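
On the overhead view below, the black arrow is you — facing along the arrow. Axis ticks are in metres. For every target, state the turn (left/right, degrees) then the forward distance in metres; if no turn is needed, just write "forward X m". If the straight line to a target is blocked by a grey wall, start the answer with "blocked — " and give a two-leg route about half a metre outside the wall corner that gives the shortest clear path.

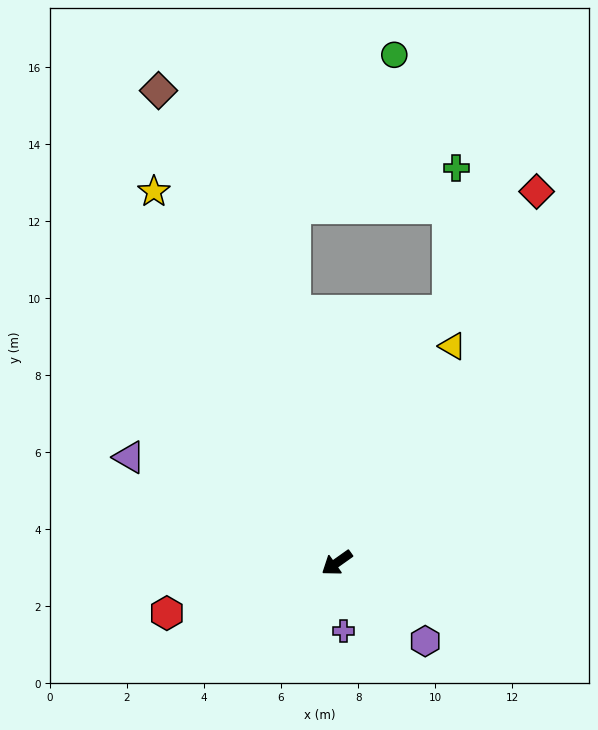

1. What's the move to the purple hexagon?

turn left 103°, forward 3.1 m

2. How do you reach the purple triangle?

turn right 62°, forward 6.0 m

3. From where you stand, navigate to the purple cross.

turn left 60°, forward 1.8 m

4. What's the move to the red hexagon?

turn right 19°, forward 4.6 m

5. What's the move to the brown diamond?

turn right 105°, forward 13.1 m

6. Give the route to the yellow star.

turn right 99°, forward 10.7 m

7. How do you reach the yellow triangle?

turn right 153°, forward 6.4 m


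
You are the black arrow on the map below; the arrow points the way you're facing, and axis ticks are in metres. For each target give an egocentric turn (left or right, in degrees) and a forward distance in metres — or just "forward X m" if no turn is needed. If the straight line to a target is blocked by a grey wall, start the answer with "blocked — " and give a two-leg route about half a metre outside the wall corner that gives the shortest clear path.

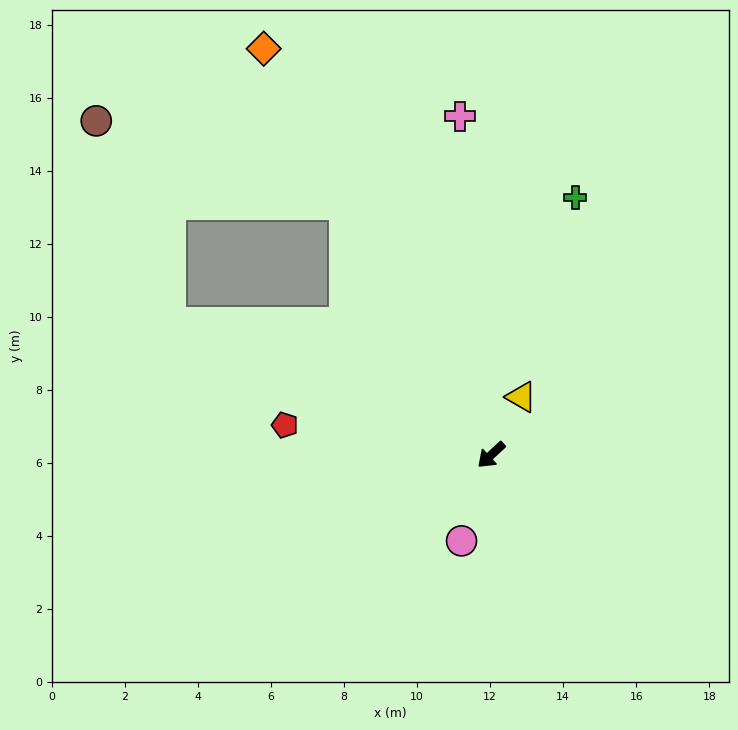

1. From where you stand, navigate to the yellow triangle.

turn right 160°, forward 1.8 m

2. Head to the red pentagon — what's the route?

turn right 51°, forward 5.7 m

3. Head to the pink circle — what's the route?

turn left 28°, forward 2.5 m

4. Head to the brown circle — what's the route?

blocked — turn right 102°, forward 8.0 m, then turn left 41°, forward 7.2 m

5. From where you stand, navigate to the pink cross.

turn right 127°, forward 9.3 m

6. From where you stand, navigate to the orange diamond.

turn right 104°, forward 12.7 m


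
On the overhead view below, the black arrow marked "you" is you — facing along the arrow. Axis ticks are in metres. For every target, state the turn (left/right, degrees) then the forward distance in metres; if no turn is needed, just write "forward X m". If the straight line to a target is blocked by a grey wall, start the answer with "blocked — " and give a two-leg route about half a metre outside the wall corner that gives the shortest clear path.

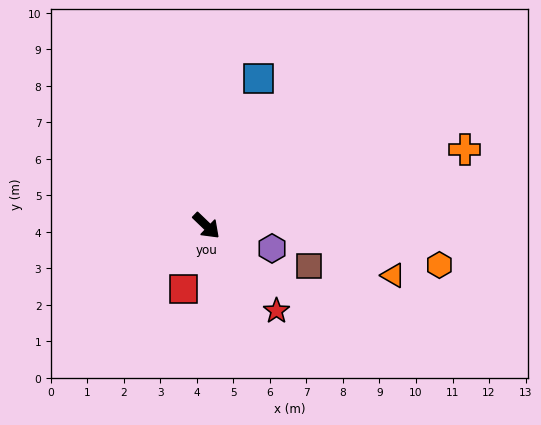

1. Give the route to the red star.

turn right 7°, forward 3.0 m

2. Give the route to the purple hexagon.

turn left 25°, forward 1.9 m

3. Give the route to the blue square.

turn left 115°, forward 4.3 m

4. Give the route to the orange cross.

turn left 60°, forward 7.4 m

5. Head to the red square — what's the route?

turn right 66°, forward 1.8 m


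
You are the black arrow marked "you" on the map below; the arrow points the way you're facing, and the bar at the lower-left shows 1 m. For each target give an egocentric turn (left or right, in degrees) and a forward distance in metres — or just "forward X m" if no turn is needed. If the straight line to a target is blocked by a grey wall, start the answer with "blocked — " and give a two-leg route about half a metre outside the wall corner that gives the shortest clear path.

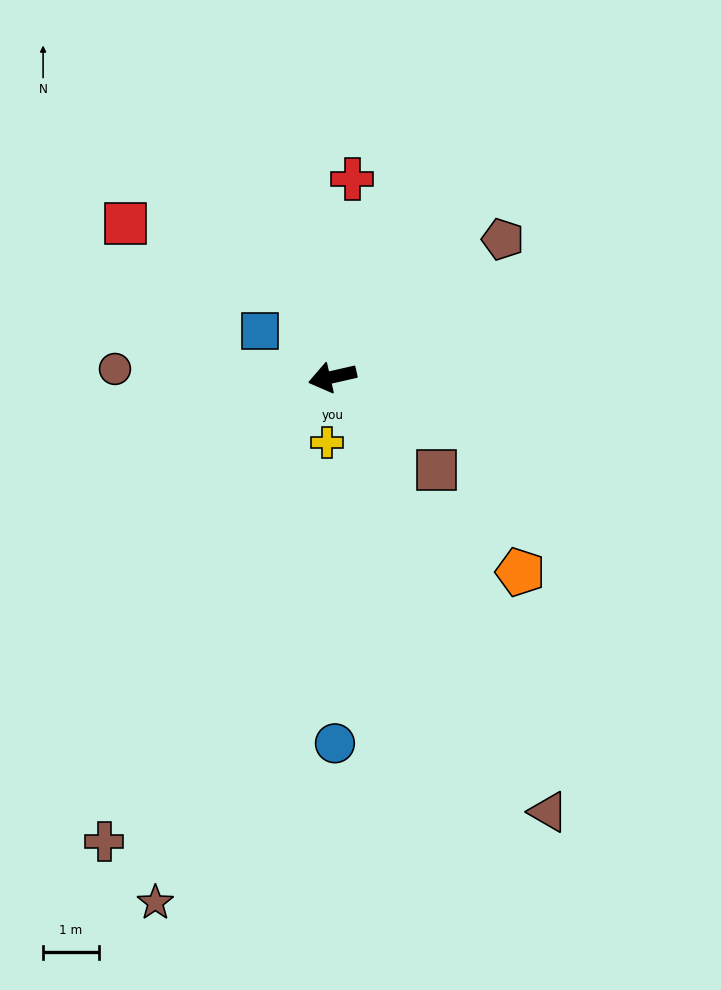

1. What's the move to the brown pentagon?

turn right 154°, forward 3.9 m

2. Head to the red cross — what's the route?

turn right 109°, forward 3.6 m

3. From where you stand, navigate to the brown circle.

turn right 15°, forward 3.9 m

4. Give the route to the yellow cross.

turn left 72°, forward 1.2 m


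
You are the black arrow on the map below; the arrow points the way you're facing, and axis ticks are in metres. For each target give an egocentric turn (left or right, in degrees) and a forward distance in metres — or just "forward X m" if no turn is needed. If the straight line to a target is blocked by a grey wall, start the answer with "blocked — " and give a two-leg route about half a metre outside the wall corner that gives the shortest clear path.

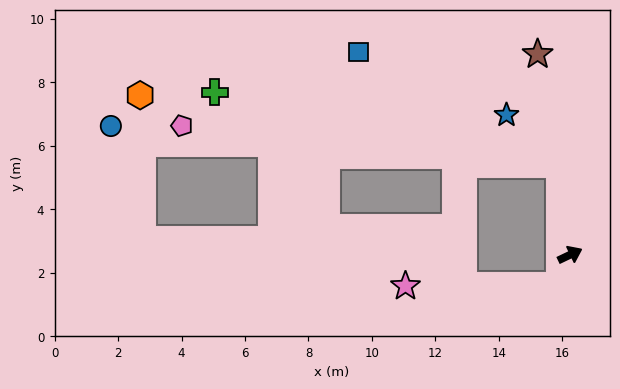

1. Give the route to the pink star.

blocked — turn right 136°, forward 1.0 m, then turn right 69°, forward 4.8 m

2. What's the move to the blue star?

blocked — turn left 71°, forward 2.9 m, then turn left 40°, forward 2.3 m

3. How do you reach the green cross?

blocked — turn left 71°, forward 2.9 m, then turn left 72°, forward 11.1 m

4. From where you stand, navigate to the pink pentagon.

blocked — turn left 71°, forward 2.9 m, then turn left 78°, forward 11.9 m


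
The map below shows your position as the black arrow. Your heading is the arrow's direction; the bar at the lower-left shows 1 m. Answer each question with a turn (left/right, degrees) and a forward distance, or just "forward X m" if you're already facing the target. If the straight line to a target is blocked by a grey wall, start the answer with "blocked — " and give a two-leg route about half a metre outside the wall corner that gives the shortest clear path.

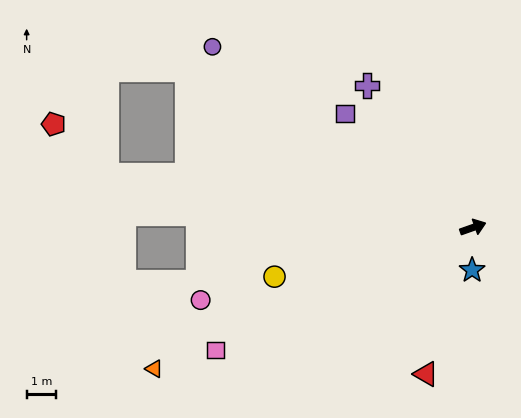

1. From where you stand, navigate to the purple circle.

turn left 126°, forward 10.7 m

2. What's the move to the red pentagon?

blocked — turn left 152°, forward 12.5 m, then turn right 35°, forward 2.5 m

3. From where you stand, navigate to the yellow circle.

turn left 174°, forward 6.9 m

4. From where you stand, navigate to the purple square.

turn left 119°, forward 5.8 m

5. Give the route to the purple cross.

turn left 107°, forward 6.0 m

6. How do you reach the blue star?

turn right 111°, forward 1.4 m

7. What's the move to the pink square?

turn right 174°, forward 9.7 m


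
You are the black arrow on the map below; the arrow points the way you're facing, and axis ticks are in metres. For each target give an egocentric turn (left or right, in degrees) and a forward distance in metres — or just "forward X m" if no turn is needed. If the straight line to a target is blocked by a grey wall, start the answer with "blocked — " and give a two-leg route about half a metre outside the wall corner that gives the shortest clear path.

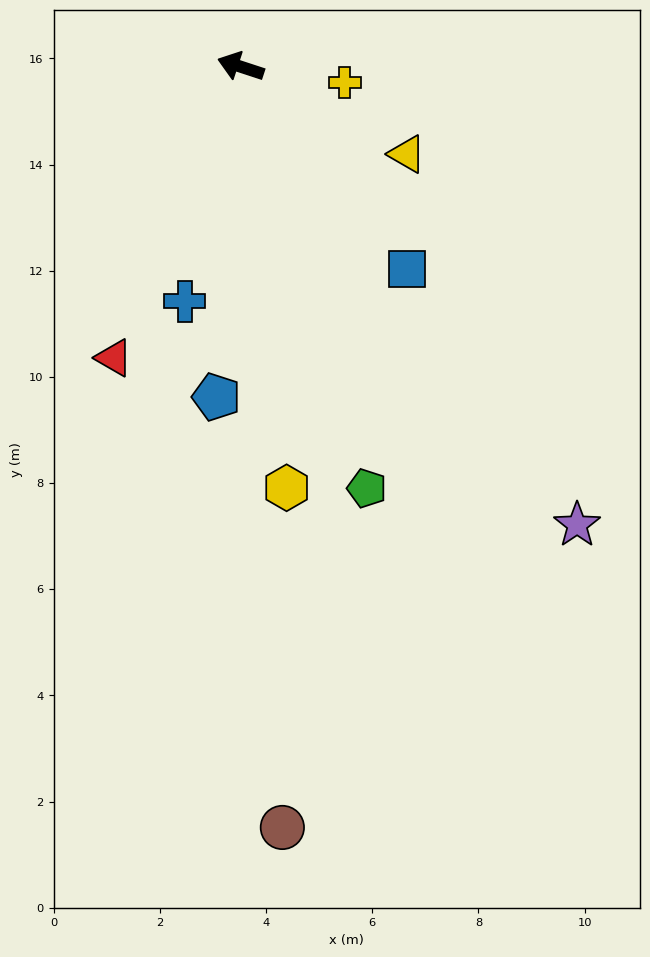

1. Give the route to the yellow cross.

turn right 170°, forward 2.0 m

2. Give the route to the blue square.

turn left 148°, forward 4.9 m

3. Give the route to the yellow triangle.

turn left 170°, forward 3.5 m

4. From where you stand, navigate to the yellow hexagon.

turn left 114°, forward 8.0 m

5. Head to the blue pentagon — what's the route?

turn left 104°, forward 6.2 m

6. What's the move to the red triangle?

turn left 85°, forward 6.0 m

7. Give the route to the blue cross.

turn left 95°, forward 4.5 m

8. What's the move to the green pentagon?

turn left 125°, forward 8.3 m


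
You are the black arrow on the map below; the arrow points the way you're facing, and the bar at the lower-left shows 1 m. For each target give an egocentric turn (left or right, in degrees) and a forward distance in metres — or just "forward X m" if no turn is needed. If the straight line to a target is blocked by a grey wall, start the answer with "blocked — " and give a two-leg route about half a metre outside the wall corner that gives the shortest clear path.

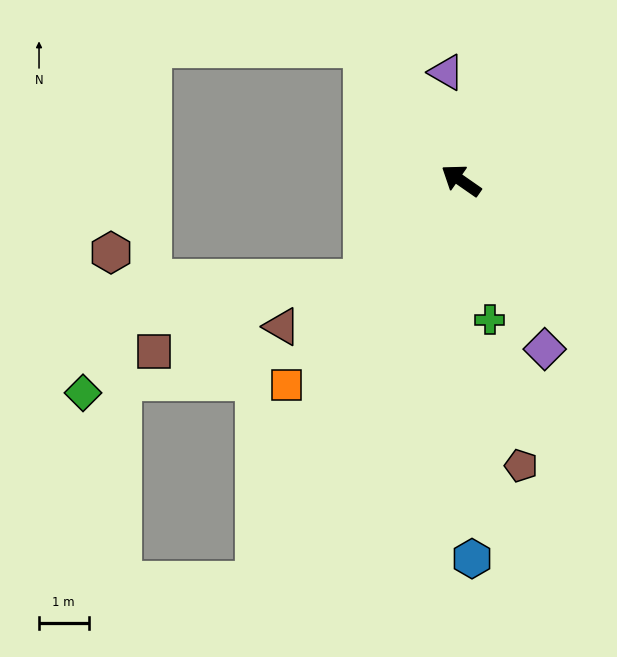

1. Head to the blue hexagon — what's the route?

turn left 127°, forward 7.6 m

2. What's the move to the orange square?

turn left 84°, forward 5.4 m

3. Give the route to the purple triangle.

turn right 47°, forward 2.2 m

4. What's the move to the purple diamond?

turn left 151°, forward 3.8 m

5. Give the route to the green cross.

turn left 136°, forward 2.9 m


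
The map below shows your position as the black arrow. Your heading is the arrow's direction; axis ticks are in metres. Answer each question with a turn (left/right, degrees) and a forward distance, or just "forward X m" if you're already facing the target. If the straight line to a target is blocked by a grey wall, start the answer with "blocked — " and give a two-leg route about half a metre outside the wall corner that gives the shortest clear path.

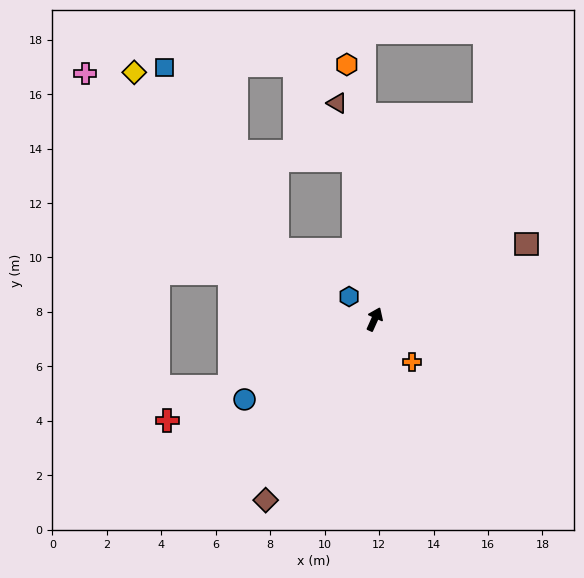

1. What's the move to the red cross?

turn left 140°, forward 8.5 m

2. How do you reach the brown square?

turn right 39°, forward 6.2 m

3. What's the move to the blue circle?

turn left 146°, forward 5.6 m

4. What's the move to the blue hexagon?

turn left 73°, forward 1.3 m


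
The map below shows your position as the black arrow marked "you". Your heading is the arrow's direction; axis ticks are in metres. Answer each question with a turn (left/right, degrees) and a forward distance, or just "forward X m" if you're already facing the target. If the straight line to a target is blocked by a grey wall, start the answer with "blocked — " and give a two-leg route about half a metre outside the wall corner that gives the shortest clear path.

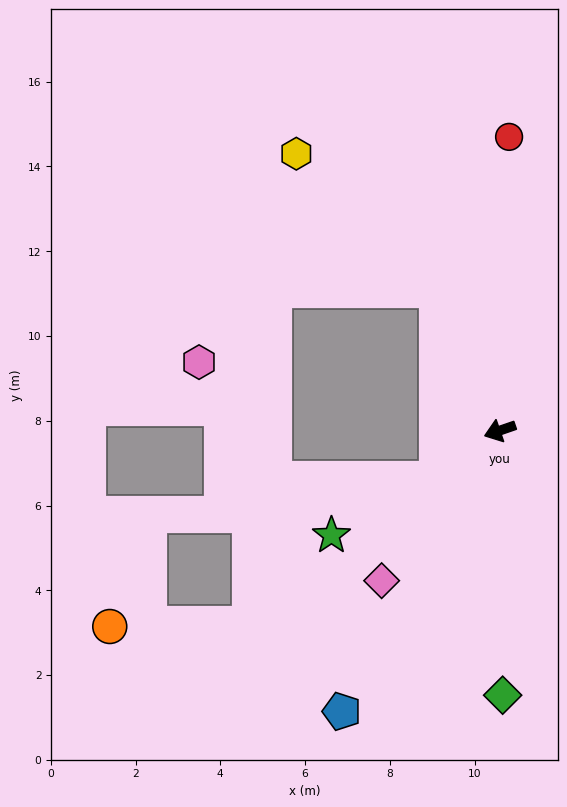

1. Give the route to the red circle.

turn right 111°, forward 6.9 m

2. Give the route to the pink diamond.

turn left 33°, forward 4.5 m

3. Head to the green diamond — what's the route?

turn left 72°, forward 6.2 m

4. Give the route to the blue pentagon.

turn left 42°, forward 7.6 m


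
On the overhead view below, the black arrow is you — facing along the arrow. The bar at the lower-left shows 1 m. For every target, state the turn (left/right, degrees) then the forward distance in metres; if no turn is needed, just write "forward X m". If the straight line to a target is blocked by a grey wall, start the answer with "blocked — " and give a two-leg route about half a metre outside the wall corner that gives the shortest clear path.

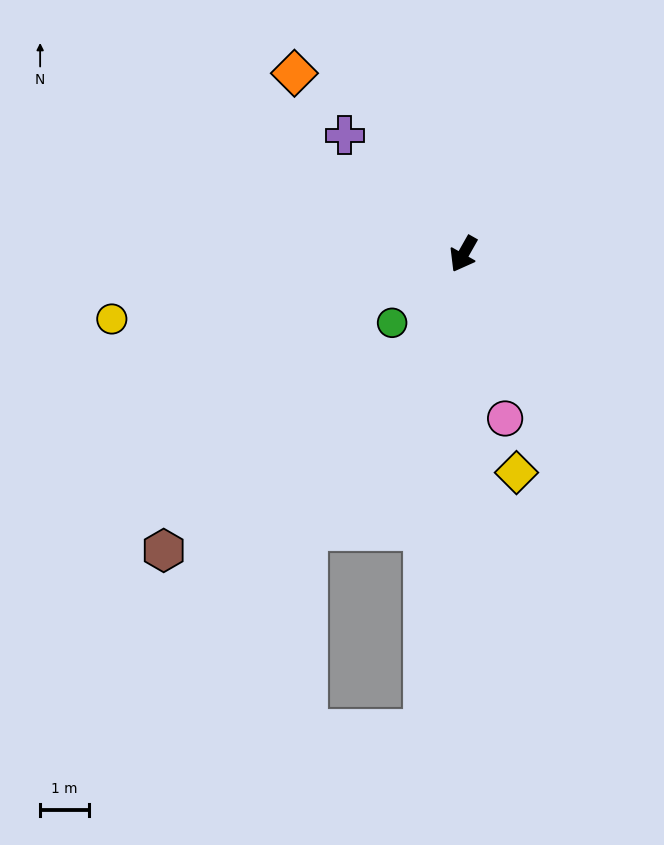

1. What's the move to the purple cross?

turn right 106°, forward 3.5 m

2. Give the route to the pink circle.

turn left 44°, forward 3.5 m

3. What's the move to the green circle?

turn right 17°, forward 2.0 m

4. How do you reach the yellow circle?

turn right 50°, forward 7.4 m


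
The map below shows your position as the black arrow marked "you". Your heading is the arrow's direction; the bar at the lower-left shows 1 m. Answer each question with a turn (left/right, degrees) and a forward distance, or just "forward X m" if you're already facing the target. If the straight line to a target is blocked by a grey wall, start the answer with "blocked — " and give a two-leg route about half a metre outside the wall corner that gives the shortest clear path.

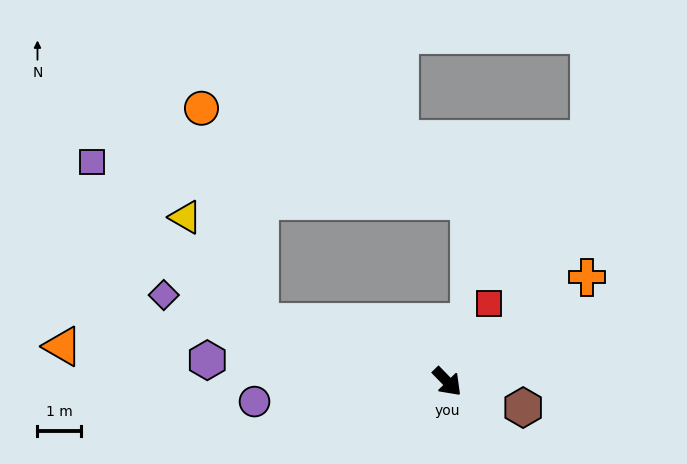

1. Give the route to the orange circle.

blocked — turn right 152°, forward 4.5 m, then turn right 57°, forward 5.0 m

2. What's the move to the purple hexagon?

turn right 139°, forward 5.5 m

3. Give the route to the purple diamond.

turn right 151°, forward 6.7 m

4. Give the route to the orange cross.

turn left 83°, forward 4.0 m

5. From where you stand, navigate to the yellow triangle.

blocked — turn right 152°, forward 4.5 m, then turn right 37°, forward 2.9 m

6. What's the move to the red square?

turn left 108°, forward 2.0 m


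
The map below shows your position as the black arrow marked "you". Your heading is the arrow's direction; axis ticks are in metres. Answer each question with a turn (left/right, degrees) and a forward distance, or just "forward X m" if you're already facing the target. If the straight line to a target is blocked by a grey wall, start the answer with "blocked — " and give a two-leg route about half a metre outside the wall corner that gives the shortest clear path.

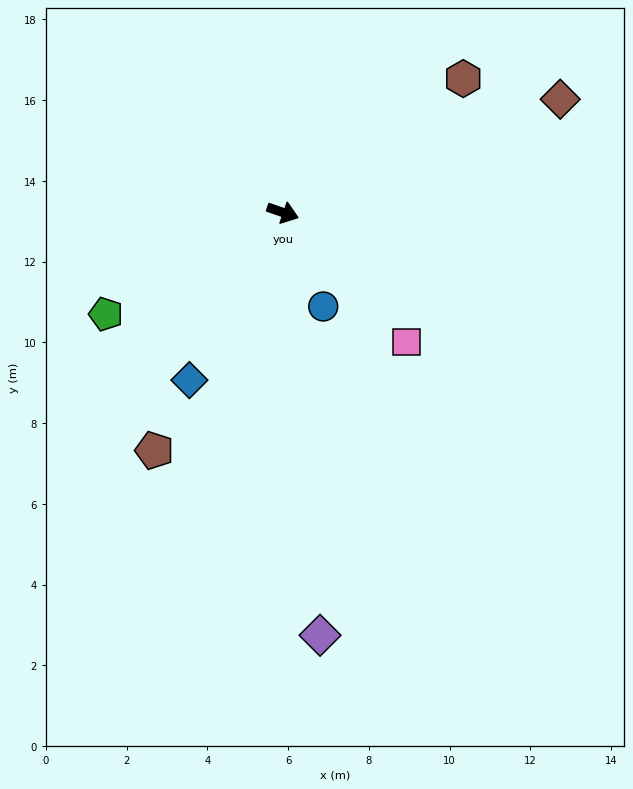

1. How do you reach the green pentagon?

turn right 131°, forward 5.1 m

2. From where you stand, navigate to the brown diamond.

turn left 41°, forward 7.4 m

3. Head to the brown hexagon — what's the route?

turn left 56°, forward 5.6 m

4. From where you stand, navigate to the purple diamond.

turn right 66°, forward 10.5 m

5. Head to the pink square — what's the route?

turn right 27°, forward 4.4 m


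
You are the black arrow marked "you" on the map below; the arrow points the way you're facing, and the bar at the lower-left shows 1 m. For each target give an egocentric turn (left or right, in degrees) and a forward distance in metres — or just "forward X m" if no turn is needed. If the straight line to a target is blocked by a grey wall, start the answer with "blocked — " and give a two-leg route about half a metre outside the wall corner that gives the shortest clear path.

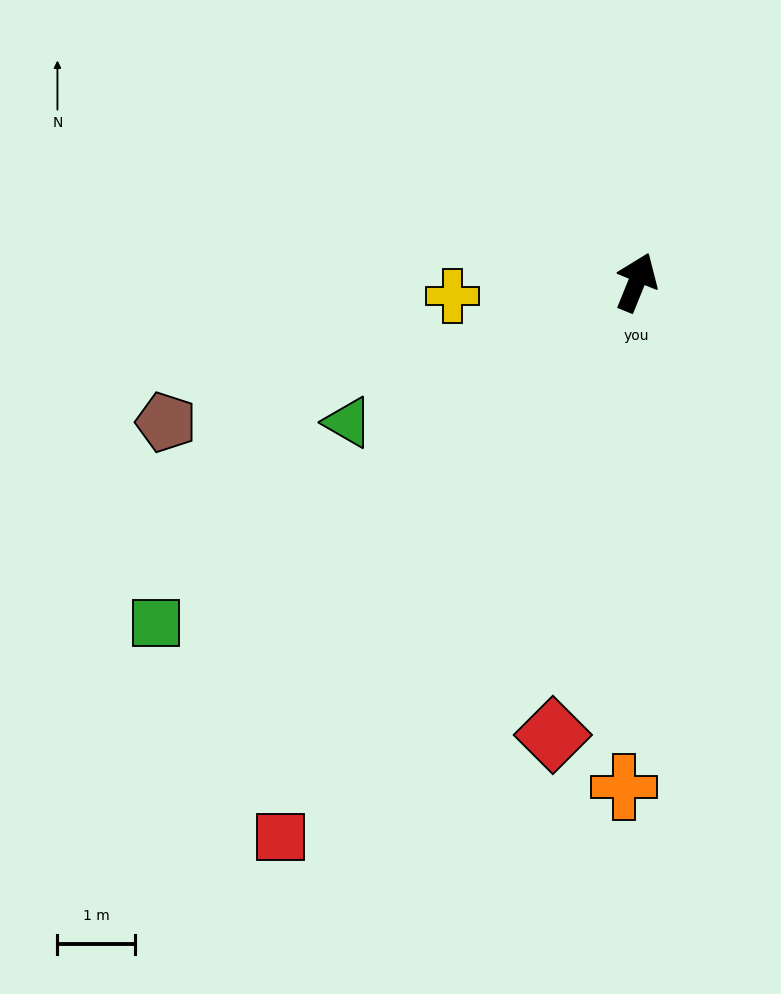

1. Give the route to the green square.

turn left 147°, forward 7.6 m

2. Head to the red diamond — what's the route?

turn right 168°, forward 6.0 m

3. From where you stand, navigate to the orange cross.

turn right 159°, forward 6.5 m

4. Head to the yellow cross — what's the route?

turn left 116°, forward 2.4 m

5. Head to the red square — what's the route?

turn left 169°, forward 8.5 m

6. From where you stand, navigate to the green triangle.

turn left 138°, forward 4.2 m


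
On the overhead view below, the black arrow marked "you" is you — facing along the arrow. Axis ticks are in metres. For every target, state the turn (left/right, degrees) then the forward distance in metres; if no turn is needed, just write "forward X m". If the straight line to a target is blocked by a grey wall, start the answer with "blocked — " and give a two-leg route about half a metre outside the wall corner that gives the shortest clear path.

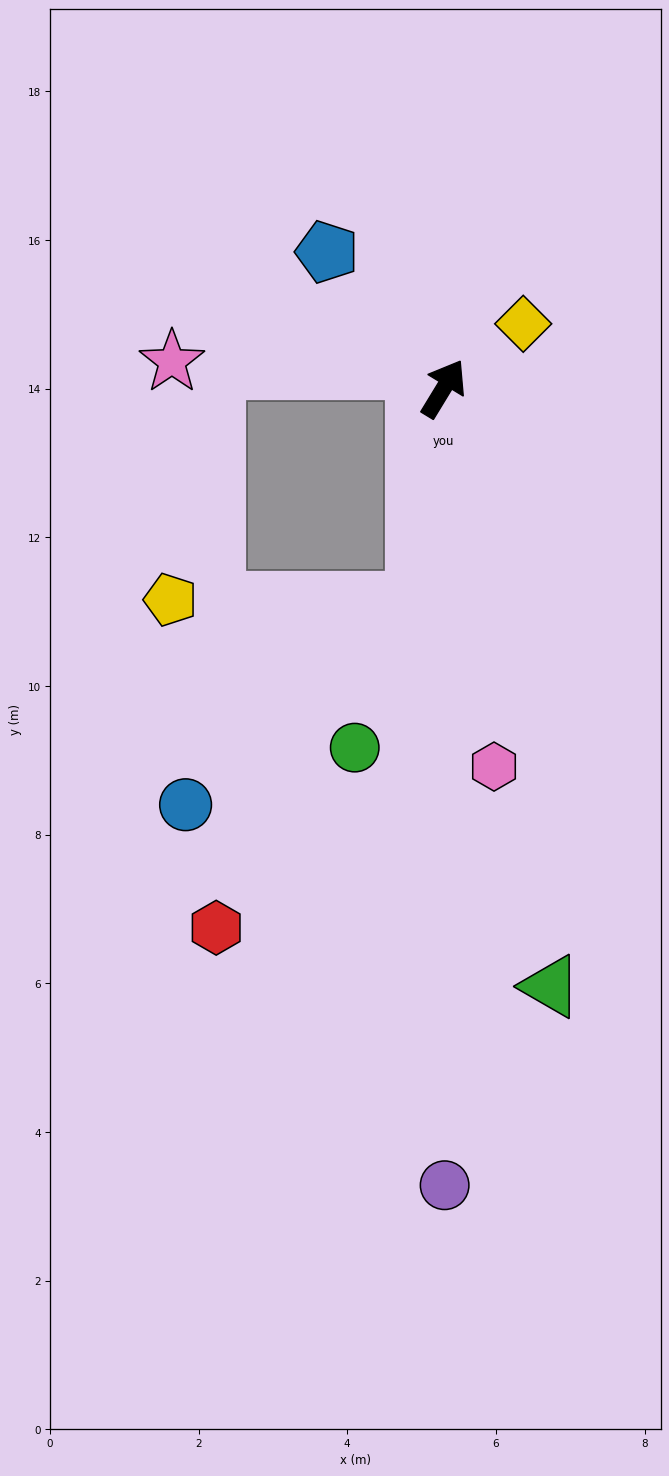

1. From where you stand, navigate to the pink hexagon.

turn right 141°, forward 5.1 m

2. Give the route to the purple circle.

turn right 149°, forward 10.7 m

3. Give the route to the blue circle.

blocked — turn right 156°, forward 2.9 m, then turn right 42°, forward 4.1 m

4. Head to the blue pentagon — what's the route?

turn left 72°, forward 2.4 m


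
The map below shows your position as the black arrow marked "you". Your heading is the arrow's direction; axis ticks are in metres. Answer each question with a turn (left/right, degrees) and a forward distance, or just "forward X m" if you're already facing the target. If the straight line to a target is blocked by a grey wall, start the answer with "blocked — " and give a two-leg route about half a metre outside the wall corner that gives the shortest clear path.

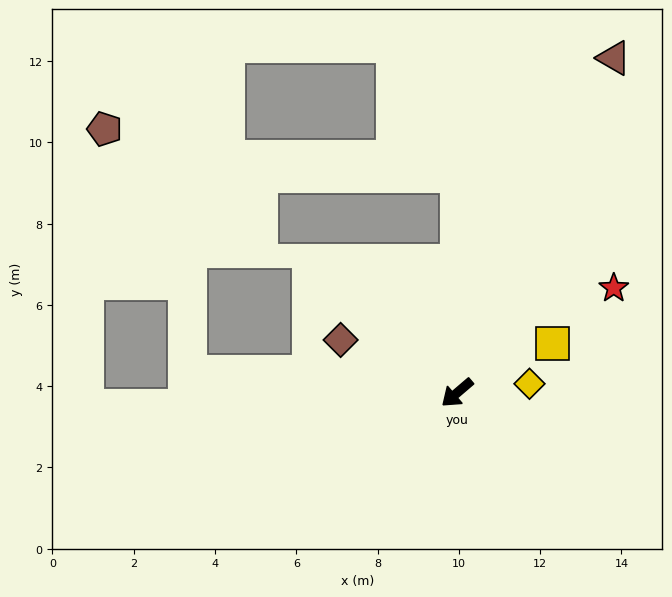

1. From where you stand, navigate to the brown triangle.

turn right 156°, forward 9.1 m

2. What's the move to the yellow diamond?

turn left 147°, forward 1.8 m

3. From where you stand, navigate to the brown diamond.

turn right 65°, forward 3.1 m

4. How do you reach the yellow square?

turn left 167°, forward 2.6 m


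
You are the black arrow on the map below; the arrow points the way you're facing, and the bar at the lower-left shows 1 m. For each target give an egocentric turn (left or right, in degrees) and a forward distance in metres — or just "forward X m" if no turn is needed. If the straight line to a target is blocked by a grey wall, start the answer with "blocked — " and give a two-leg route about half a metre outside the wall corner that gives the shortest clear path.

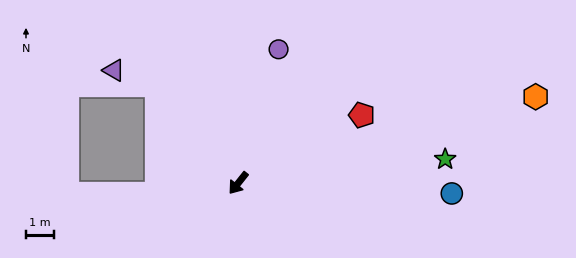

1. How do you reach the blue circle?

turn left 126°, forward 7.5 m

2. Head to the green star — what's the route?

turn left 135°, forward 7.3 m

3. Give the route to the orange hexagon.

turn left 145°, forward 10.9 m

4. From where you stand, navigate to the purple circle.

turn right 158°, forward 4.9 m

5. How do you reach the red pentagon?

turn left 157°, forward 5.0 m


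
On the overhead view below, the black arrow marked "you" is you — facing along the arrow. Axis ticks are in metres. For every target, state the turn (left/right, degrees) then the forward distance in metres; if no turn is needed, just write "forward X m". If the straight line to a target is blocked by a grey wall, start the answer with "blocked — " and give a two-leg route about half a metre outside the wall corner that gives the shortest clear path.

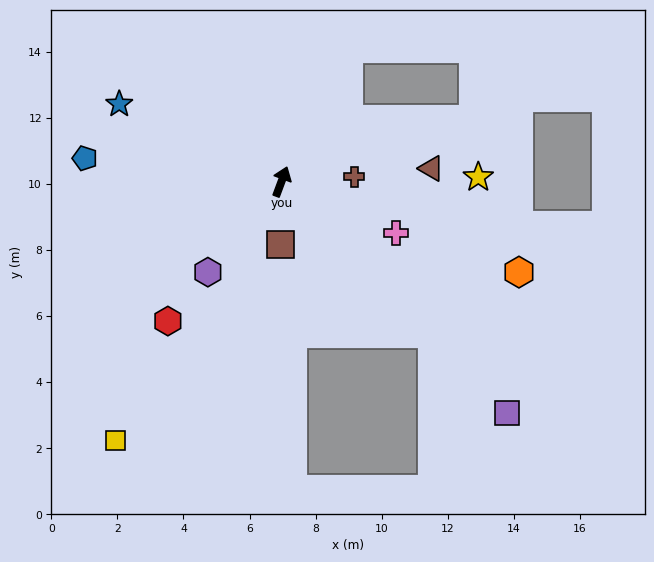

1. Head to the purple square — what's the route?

turn right 115°, forward 9.8 m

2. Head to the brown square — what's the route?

turn right 161°, forward 1.9 m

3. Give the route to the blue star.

turn left 85°, forward 5.4 m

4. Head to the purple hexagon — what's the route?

turn left 161°, forward 3.5 m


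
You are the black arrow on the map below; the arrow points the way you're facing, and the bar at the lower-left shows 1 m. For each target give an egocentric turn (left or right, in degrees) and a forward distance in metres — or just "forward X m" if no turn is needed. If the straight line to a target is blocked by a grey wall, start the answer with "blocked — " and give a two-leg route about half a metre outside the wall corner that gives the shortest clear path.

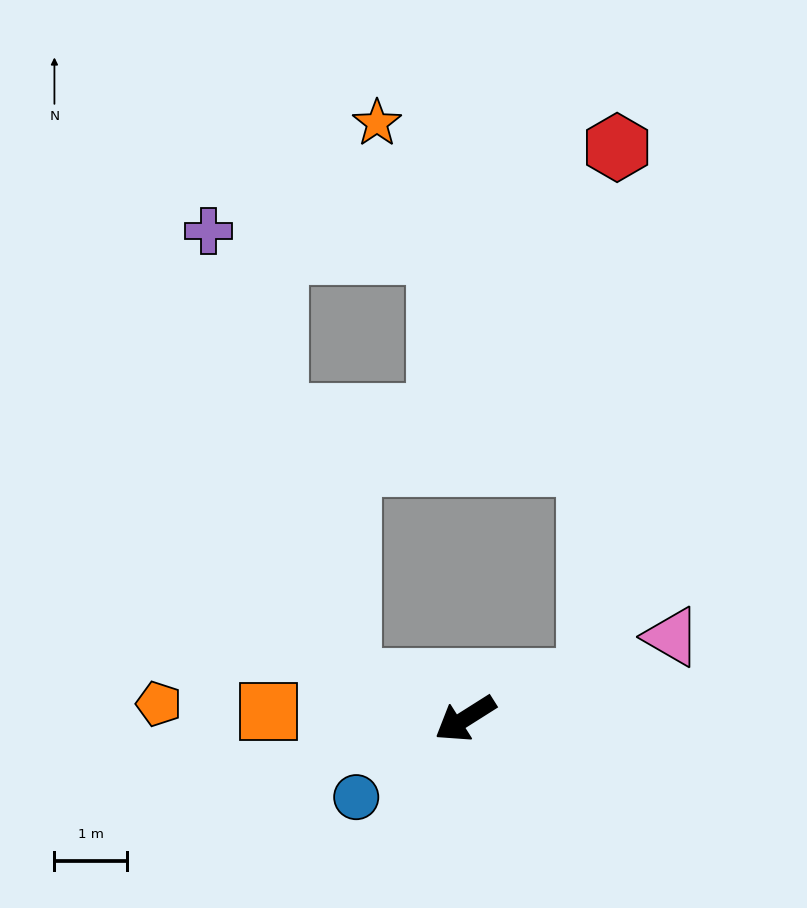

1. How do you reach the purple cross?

blocked — turn right 51°, forward 1.7 m, then turn right 54°, forward 6.5 m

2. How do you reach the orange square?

turn right 34°, forward 2.7 m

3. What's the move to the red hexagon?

blocked — turn left 165°, forward 1.8 m, then turn left 70°, forward 7.3 m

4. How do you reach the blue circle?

turn left 3°, forward 1.8 m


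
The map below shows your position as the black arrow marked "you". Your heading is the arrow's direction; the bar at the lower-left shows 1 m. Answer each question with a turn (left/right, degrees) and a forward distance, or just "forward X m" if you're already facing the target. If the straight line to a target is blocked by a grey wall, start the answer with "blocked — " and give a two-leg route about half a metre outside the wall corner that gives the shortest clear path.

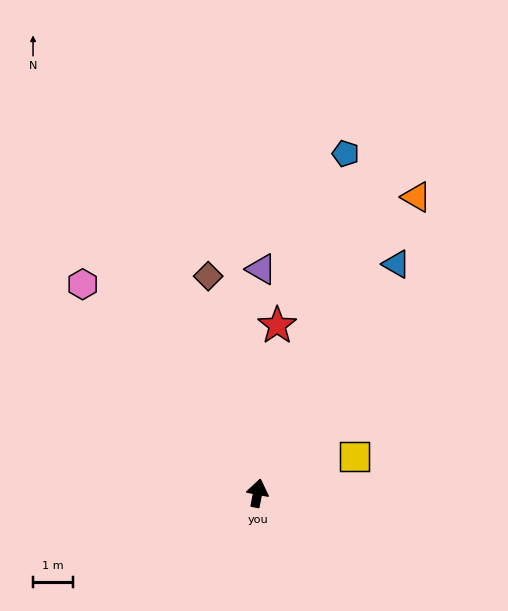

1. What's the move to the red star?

turn left 4°, forward 4.2 m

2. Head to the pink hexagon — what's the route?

turn left 51°, forward 6.8 m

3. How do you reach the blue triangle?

turn right 20°, forward 6.7 m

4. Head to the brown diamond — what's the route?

turn left 24°, forward 5.6 m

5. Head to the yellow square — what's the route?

turn right 58°, forward 2.6 m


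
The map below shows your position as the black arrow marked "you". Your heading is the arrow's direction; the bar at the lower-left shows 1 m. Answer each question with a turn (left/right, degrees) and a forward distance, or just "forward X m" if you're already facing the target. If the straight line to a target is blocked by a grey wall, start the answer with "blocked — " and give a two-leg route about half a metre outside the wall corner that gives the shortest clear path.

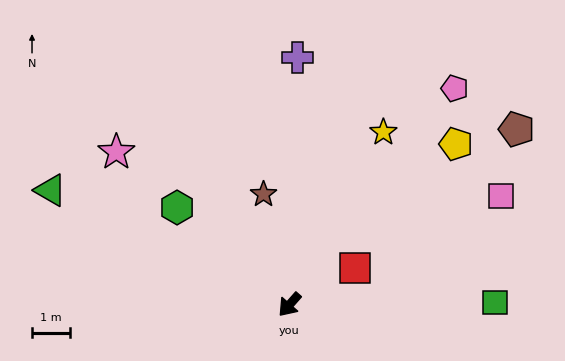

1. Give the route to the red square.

turn left 160°, forward 1.9 m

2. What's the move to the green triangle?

turn right 74°, forward 6.9 m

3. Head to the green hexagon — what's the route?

turn right 90°, forward 3.9 m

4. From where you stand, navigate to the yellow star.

turn right 167°, forward 5.1 m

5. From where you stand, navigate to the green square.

turn left 132°, forward 5.4 m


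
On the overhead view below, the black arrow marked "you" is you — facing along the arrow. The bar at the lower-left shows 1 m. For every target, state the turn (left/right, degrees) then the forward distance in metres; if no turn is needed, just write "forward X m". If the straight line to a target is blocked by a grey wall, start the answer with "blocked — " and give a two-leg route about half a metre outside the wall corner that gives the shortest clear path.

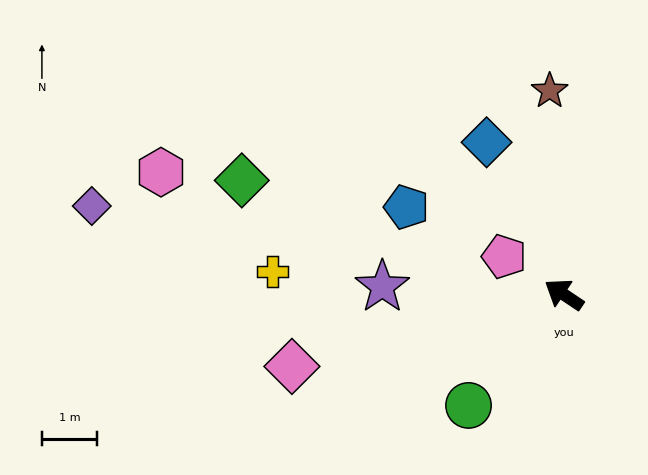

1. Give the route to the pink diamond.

turn left 49°, forward 5.1 m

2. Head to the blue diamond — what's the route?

turn right 29°, forward 3.1 m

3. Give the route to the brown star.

turn right 52°, forward 3.7 m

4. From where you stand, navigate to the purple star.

turn left 31°, forward 3.3 m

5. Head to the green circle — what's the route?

turn left 83°, forward 2.7 m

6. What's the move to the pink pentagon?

forward 1.3 m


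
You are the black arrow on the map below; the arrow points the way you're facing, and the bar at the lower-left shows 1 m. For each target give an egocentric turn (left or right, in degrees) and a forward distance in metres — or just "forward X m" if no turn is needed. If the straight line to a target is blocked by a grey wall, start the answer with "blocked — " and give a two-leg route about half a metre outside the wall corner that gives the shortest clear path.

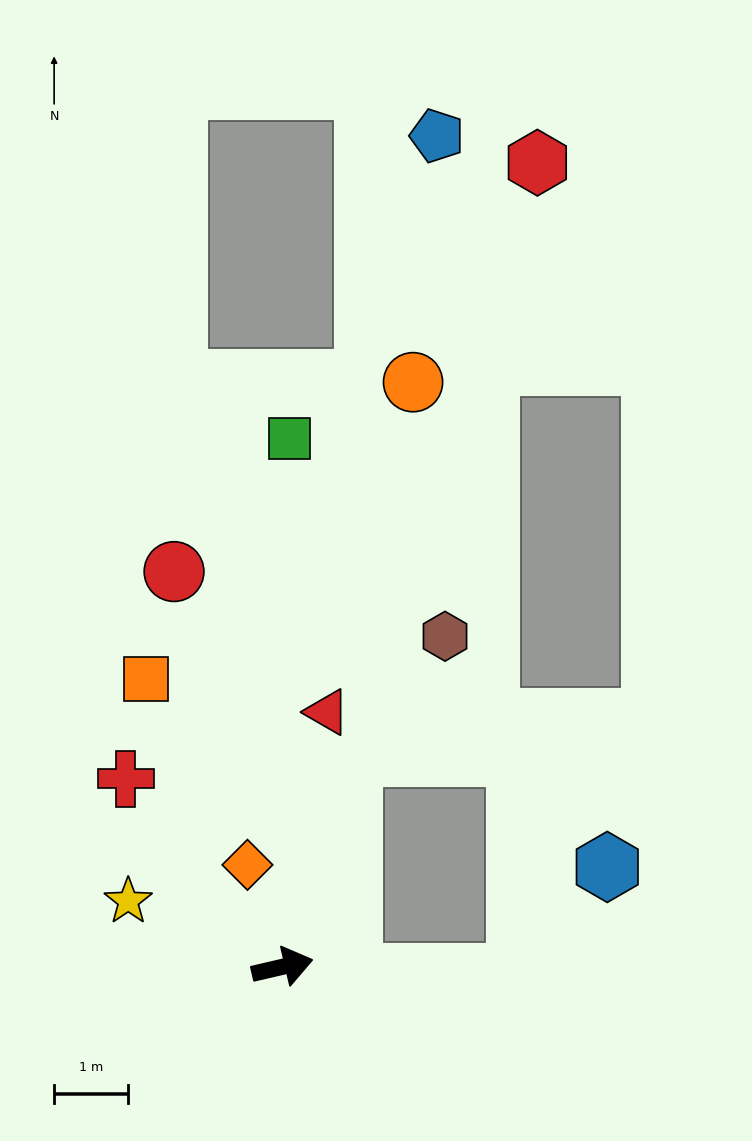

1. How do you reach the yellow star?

turn left 144°, forward 2.3 m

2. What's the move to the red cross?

turn left 117°, forward 3.3 m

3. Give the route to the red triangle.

turn left 67°, forward 3.5 m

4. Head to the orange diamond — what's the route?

turn left 96°, forward 1.5 m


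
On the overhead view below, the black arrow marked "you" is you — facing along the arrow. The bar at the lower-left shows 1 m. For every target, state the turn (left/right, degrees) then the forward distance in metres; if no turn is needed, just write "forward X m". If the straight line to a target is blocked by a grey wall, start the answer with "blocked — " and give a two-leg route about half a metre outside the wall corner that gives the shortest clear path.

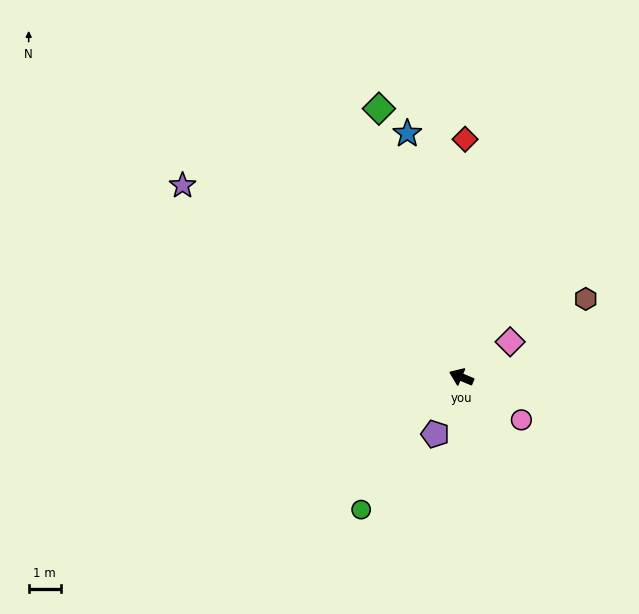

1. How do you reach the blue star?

turn right 55°, forward 7.8 m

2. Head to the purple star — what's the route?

turn right 12°, forward 10.6 m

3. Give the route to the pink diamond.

turn right 121°, forward 1.9 m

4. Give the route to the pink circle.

turn left 167°, forward 2.3 m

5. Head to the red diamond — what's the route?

turn right 68°, forward 7.4 m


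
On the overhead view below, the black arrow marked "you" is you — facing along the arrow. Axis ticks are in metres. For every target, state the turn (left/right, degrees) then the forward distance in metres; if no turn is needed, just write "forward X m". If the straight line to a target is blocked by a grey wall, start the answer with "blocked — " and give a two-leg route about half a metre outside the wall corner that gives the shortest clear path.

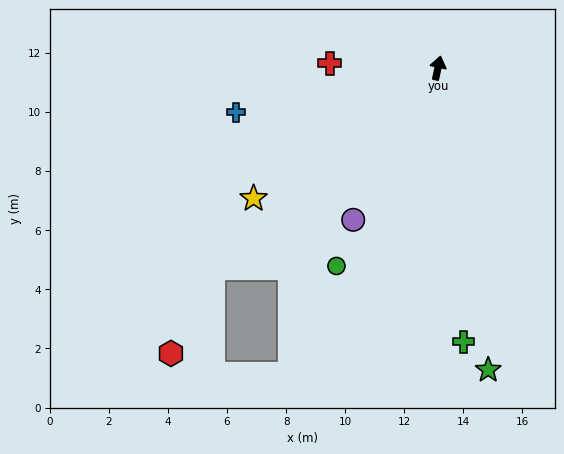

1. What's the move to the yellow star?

turn left 137°, forward 7.6 m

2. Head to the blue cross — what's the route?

turn left 114°, forward 7.0 m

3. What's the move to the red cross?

turn left 100°, forward 3.7 m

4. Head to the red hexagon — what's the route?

blocked — turn left 144°, forward 10.2 m, then turn left 22°, forward 3.2 m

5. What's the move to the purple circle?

turn left 163°, forward 5.9 m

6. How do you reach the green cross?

turn right 163°, forward 9.3 m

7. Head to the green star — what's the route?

turn right 158°, forward 10.4 m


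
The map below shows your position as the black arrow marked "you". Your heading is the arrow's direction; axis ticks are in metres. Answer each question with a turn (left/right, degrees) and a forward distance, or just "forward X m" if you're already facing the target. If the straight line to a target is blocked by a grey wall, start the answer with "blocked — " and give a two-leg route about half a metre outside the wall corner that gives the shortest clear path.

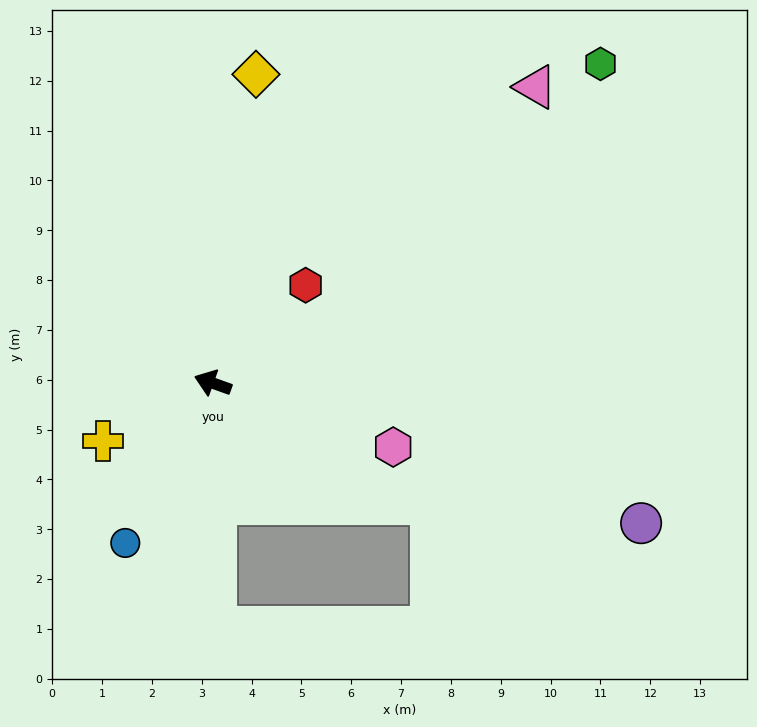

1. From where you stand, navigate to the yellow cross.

turn left 48°, forward 2.5 m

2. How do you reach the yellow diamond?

turn right 78°, forward 6.3 m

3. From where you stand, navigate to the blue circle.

turn left 81°, forward 3.7 m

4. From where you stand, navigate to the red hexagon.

turn right 114°, forward 2.7 m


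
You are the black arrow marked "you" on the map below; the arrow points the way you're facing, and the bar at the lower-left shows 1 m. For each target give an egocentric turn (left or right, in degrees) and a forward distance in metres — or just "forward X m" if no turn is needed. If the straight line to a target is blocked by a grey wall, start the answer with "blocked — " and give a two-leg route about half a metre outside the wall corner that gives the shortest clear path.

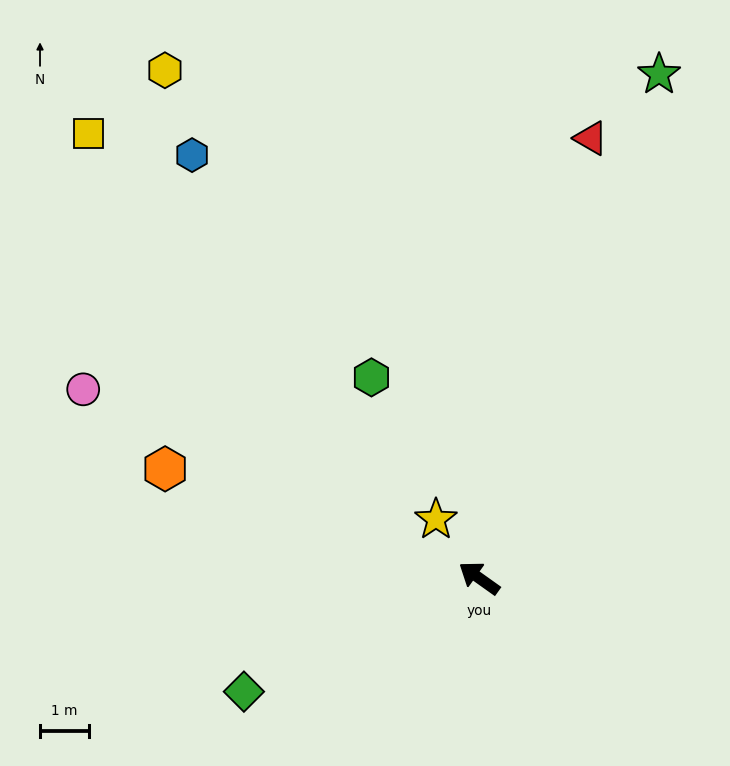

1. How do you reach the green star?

turn right 74°, forward 11.0 m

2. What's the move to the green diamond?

turn left 61°, forward 5.4 m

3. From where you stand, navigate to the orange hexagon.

turn left 16°, forward 6.8 m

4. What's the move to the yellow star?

turn right 18°, forward 1.5 m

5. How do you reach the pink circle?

turn left 10°, forward 9.0 m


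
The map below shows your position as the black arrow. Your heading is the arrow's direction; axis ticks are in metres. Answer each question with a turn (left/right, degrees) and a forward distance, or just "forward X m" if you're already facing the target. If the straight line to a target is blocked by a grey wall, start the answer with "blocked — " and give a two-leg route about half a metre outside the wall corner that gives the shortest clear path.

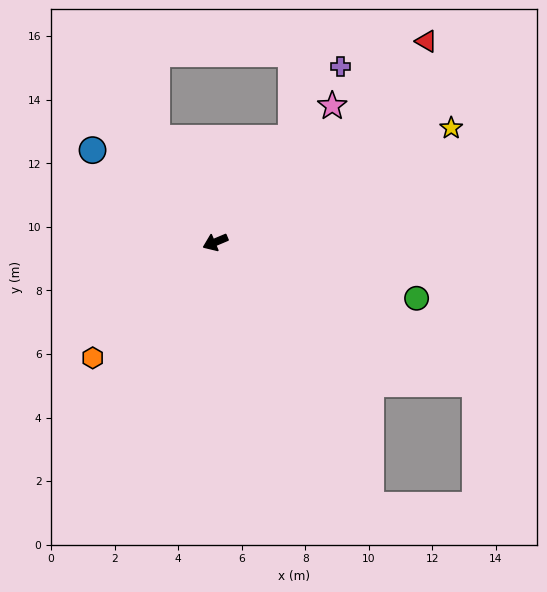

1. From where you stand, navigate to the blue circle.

turn right 60°, forward 4.8 m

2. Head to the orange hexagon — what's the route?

turn left 20°, forward 5.3 m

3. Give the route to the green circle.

turn left 142°, forward 6.6 m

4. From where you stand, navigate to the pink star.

turn right 154°, forward 5.6 m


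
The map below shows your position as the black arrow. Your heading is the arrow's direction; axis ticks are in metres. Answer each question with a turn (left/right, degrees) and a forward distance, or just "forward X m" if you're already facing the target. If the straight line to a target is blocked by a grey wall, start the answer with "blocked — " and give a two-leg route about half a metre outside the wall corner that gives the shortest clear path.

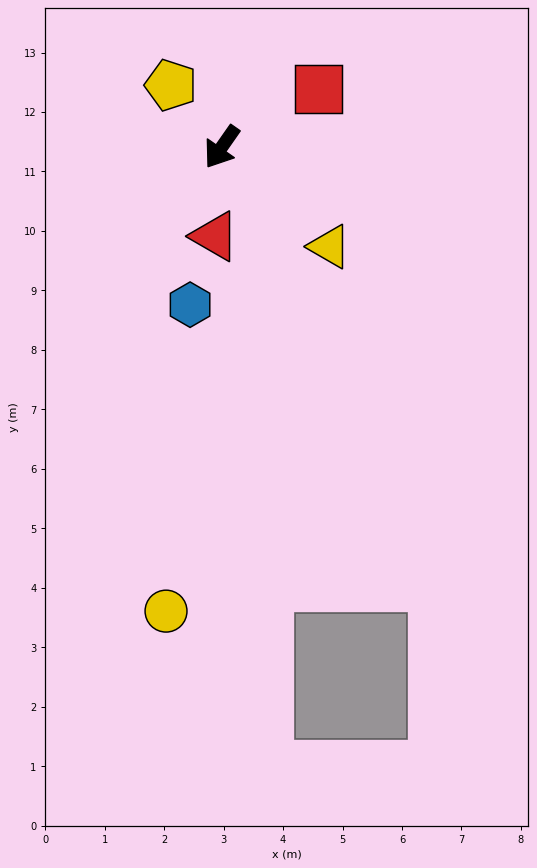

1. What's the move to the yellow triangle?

turn left 82°, forward 2.5 m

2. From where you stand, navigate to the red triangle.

turn left 30°, forward 1.5 m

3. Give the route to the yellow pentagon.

turn right 106°, forward 1.3 m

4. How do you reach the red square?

turn left 156°, forward 1.9 m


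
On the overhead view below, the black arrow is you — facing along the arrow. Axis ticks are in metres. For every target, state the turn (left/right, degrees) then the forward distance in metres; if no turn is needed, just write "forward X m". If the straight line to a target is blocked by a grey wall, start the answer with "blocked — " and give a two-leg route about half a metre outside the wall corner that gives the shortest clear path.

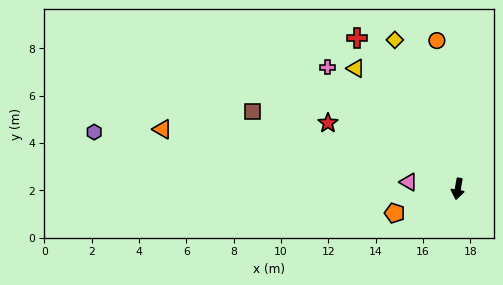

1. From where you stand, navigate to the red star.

turn right 107°, forward 6.1 m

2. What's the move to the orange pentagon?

turn right 59°, forward 2.9 m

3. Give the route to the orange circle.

turn right 162°, forward 6.3 m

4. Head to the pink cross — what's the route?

turn right 123°, forward 7.5 m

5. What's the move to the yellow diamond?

turn right 147°, forward 6.8 m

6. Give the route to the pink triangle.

turn right 88°, forward 2.1 m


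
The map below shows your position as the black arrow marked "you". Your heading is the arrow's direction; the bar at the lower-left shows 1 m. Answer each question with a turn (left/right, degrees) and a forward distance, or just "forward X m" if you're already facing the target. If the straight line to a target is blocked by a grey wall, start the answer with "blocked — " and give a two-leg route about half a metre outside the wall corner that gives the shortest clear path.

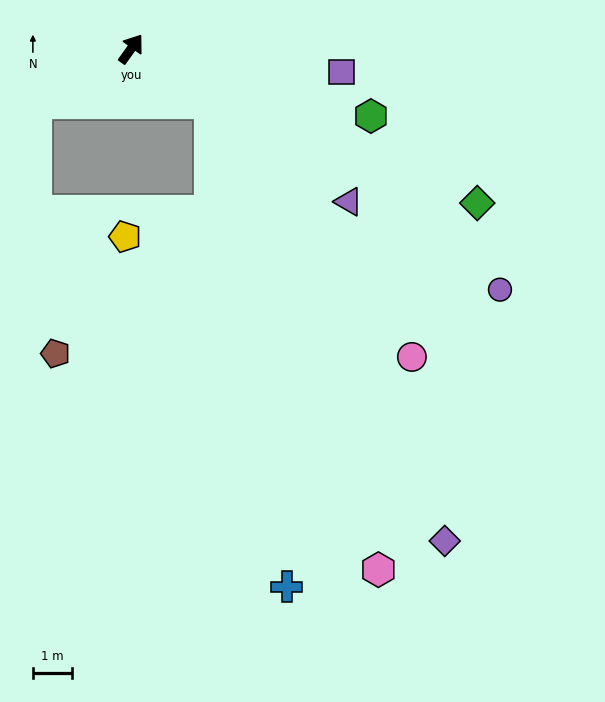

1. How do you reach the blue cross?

blocked — turn right 88°, forward 2.4 m, then turn right 47°, forward 12.5 m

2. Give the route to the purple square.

turn right 61°, forward 5.4 m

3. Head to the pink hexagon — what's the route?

blocked — turn right 88°, forward 2.4 m, then turn right 37°, forward 12.6 m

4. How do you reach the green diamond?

turn right 78°, forward 9.6 m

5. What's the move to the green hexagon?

turn right 70°, forward 6.3 m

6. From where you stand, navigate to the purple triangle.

turn right 89°, forward 6.8 m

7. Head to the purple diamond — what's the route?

blocked — turn right 88°, forward 2.4 m, then turn right 28°, forward 12.6 m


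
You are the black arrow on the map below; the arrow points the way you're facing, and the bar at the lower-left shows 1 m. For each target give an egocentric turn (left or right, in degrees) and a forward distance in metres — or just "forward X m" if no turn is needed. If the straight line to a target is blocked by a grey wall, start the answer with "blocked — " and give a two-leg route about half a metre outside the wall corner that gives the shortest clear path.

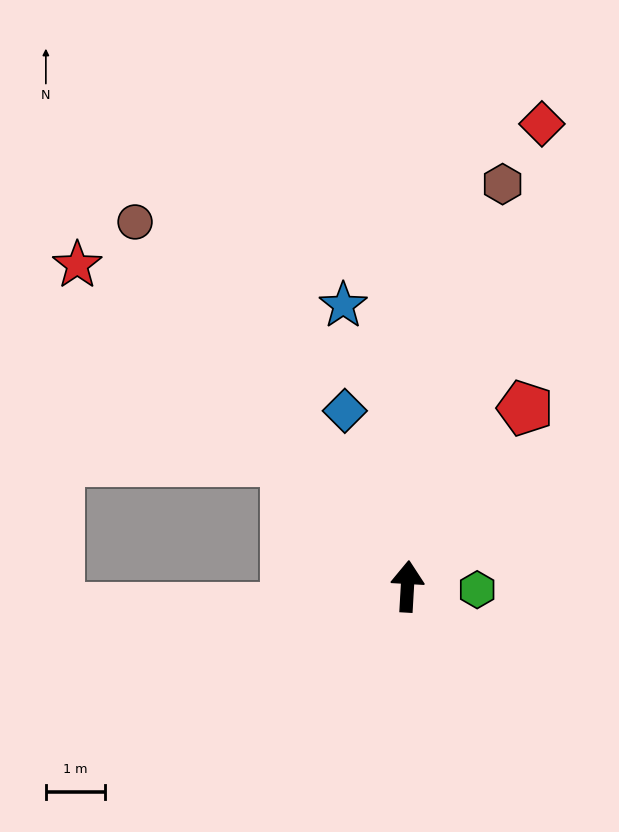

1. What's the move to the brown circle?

turn left 40°, forward 7.7 m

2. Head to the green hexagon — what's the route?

turn right 89°, forward 1.2 m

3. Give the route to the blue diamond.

turn left 23°, forward 3.1 m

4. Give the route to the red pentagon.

turn right 30°, forward 3.6 m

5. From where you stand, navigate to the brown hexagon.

turn right 10°, forward 7.0 m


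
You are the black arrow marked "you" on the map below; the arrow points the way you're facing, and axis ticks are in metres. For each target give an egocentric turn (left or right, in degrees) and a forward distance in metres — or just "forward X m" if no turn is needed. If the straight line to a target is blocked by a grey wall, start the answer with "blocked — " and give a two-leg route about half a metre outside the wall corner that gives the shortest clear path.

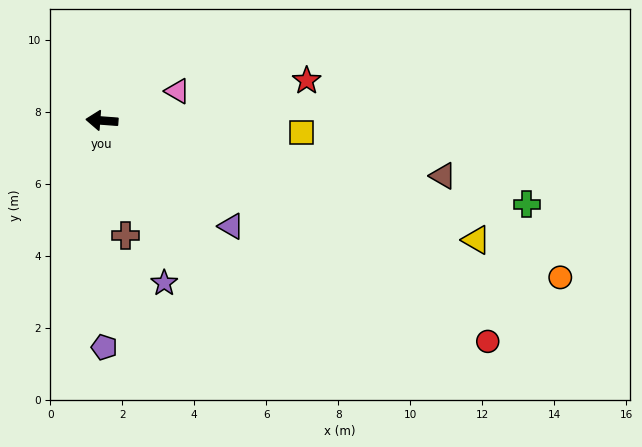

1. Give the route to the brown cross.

turn left 106°, forward 3.3 m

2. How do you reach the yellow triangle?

turn left 167°, forward 10.9 m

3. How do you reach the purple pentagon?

turn left 95°, forward 6.3 m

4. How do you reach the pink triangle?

turn right 154°, forward 2.3 m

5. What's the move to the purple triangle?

turn left 145°, forward 4.6 m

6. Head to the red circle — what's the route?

turn left 155°, forward 12.3 m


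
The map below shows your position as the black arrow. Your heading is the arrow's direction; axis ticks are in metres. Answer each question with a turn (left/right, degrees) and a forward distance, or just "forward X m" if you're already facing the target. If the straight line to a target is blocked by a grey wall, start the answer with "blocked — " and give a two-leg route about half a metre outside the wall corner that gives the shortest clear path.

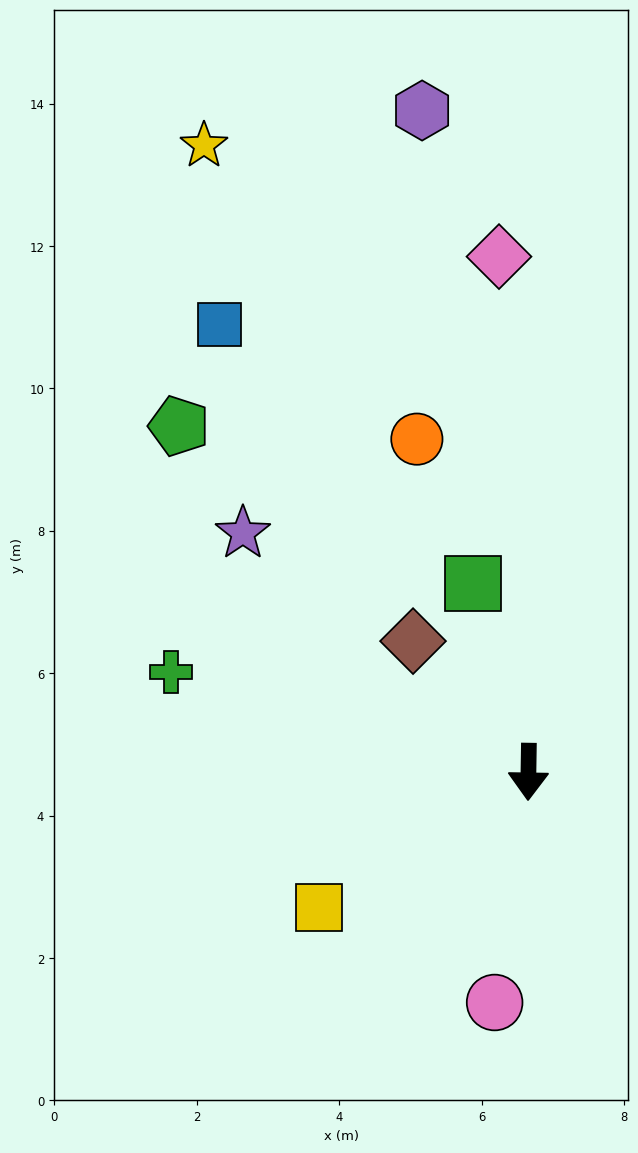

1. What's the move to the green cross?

turn right 105°, forward 5.2 m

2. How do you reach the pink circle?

turn right 7°, forward 3.3 m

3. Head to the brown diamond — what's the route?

turn right 138°, forward 2.4 m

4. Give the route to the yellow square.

turn right 56°, forward 3.5 m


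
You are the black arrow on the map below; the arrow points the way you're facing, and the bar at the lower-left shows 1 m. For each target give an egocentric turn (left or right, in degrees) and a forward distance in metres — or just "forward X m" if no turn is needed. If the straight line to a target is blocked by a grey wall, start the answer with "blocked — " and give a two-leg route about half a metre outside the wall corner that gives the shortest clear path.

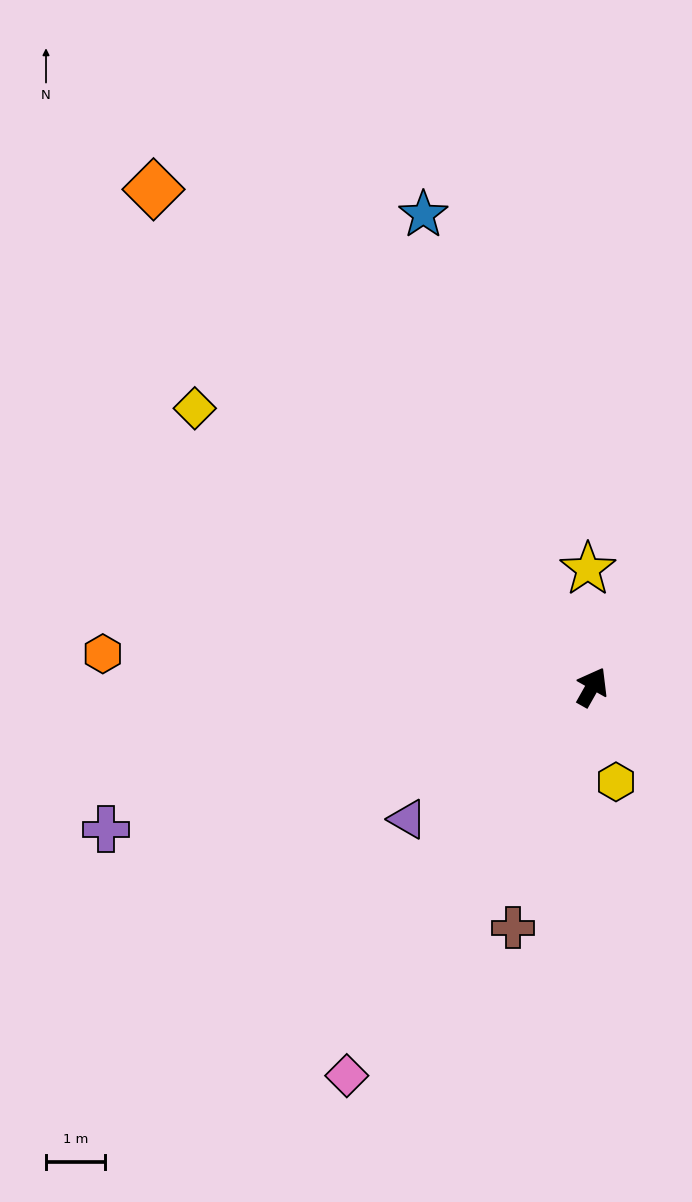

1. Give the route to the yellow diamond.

turn left 84°, forward 8.2 m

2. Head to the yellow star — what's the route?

turn left 32°, forward 2.0 m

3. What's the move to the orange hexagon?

turn left 116°, forward 8.3 m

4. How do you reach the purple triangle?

turn left 155°, forward 3.8 m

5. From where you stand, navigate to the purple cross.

turn left 136°, forward 8.6 m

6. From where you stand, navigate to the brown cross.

turn right 169°, forward 4.3 m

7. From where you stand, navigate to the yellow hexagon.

turn right 136°, forward 1.7 m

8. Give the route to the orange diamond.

turn left 71°, forward 11.2 m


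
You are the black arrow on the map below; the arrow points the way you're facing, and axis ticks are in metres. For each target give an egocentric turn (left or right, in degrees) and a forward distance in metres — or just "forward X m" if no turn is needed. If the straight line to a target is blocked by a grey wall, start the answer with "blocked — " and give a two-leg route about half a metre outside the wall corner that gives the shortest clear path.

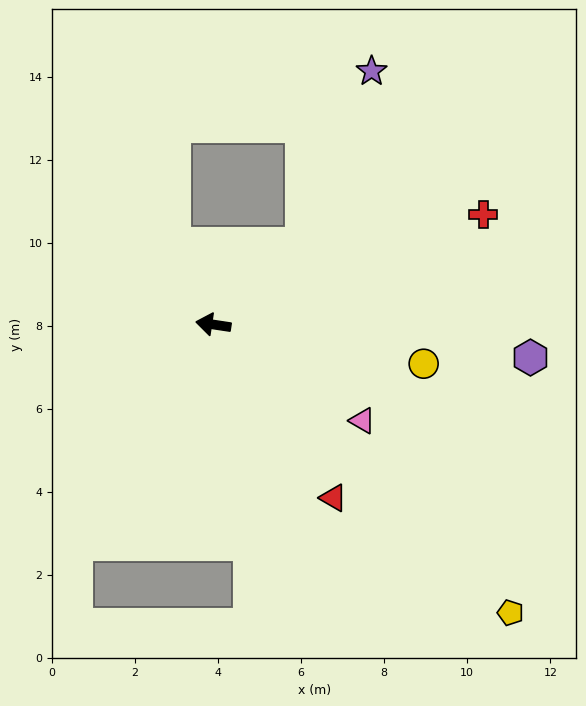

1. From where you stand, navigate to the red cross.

turn right 149°, forward 7.0 m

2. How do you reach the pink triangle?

turn left 156°, forward 4.3 m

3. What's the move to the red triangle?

turn left 133°, forward 5.1 m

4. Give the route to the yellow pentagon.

turn left 144°, forward 10.0 m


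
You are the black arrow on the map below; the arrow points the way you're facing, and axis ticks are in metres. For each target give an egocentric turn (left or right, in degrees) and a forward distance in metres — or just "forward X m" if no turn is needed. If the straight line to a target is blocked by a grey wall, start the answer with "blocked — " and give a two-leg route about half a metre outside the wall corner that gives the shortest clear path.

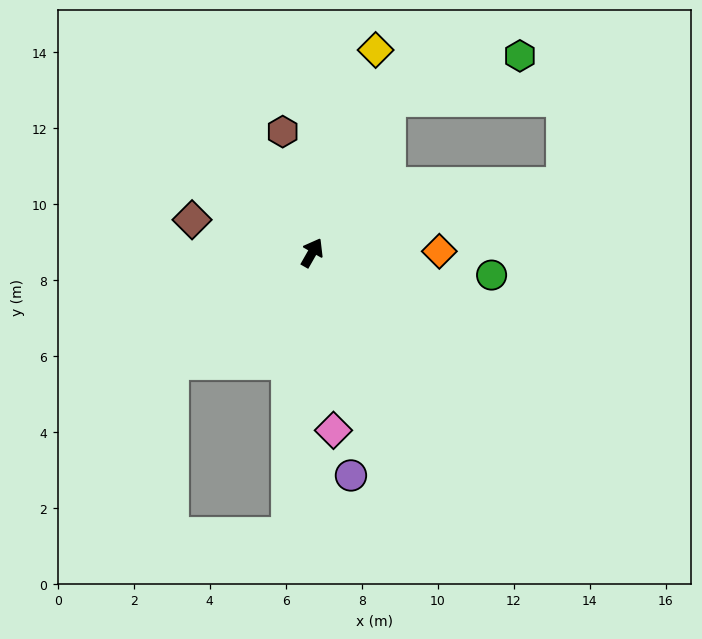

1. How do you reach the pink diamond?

turn right 143°, forward 4.7 m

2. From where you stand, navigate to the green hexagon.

blocked — turn left 3°, forward 4.5 m, then turn right 44°, forward 3.6 m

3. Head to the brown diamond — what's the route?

turn left 104°, forward 3.3 m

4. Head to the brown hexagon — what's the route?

turn left 43°, forward 3.3 m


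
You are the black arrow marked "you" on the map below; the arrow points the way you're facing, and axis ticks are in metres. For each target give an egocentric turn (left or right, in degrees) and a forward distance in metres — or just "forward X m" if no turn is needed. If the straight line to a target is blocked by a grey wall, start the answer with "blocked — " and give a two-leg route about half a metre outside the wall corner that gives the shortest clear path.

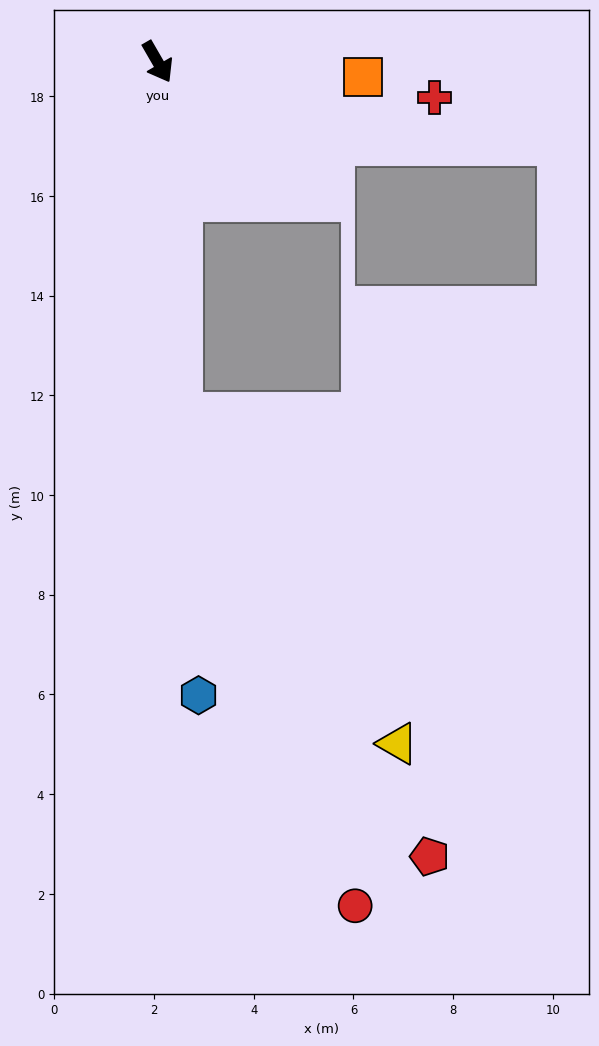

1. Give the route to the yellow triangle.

blocked — turn right 26°, forward 7.1 m, then turn left 29°, forward 7.9 m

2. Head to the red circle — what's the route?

blocked — turn right 26°, forward 7.1 m, then turn left 15°, forward 10.5 m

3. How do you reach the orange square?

turn left 56°, forward 4.1 m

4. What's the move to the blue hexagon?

turn right 26°, forward 12.7 m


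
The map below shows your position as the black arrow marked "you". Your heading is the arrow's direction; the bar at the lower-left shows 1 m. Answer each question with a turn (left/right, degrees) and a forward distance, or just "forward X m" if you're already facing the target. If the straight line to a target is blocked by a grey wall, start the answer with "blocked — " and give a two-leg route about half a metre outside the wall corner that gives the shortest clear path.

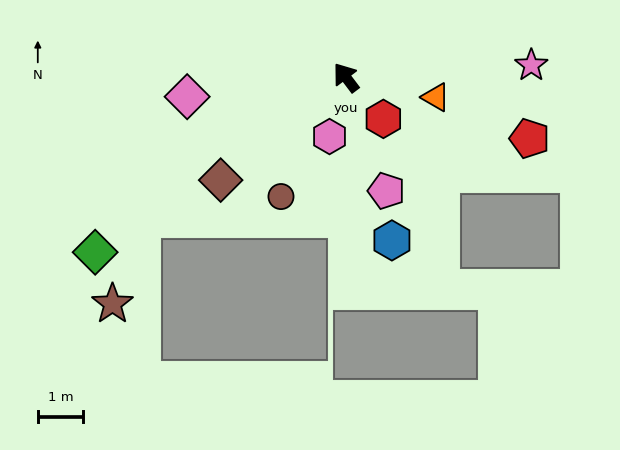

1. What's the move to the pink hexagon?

turn left 127°, forward 1.4 m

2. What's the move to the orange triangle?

turn right 140°, forward 2.0 m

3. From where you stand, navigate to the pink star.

turn right 123°, forward 4.1 m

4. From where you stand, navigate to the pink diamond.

turn left 60°, forward 3.5 m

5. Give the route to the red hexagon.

turn right 175°, forward 1.2 m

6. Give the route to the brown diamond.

turn left 92°, forward 3.6 m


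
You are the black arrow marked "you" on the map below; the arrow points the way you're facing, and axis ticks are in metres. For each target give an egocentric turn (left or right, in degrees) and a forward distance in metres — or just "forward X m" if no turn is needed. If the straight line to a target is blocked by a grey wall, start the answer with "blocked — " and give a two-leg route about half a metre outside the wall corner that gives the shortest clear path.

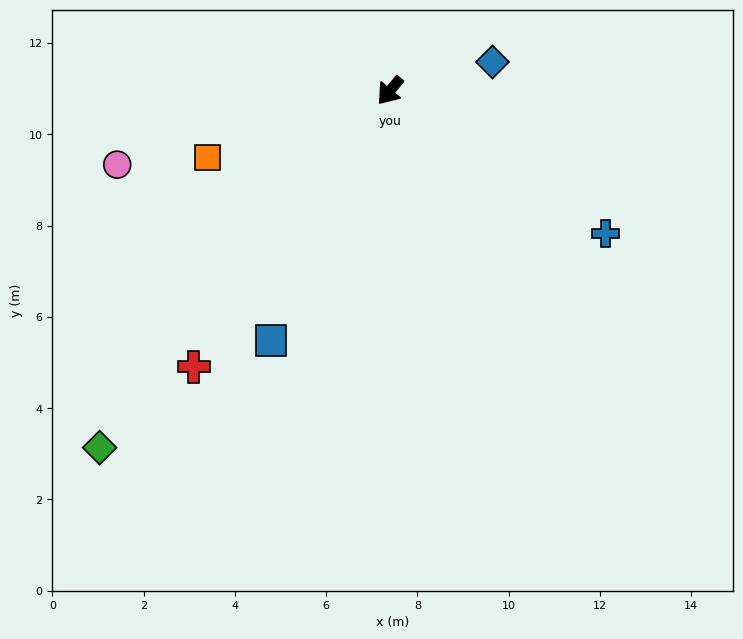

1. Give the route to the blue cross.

turn left 96°, forward 5.7 m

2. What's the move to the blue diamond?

turn left 145°, forward 2.3 m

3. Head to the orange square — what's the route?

turn right 30°, forward 4.3 m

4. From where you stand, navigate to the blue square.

turn left 14°, forward 6.1 m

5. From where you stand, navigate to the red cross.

turn left 4°, forward 7.4 m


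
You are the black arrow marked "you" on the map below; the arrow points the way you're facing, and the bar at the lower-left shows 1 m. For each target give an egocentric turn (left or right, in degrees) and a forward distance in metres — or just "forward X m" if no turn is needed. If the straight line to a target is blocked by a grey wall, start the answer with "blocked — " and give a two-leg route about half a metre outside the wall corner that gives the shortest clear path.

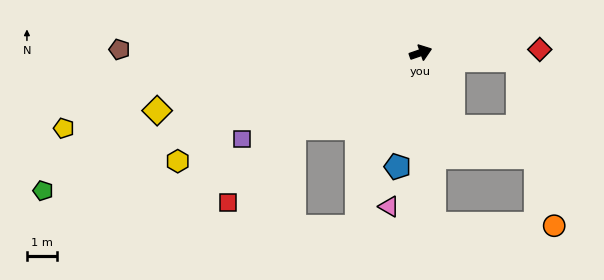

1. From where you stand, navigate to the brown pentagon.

turn left 160°, forward 10.2 m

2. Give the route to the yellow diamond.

turn left 173°, forward 9.1 m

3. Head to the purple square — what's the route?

turn right 173°, forward 6.7 m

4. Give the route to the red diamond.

turn right 18°, forward 4.0 m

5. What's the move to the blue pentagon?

turn right 121°, forward 3.9 m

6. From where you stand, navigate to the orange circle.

blocked — turn right 105°, forward 5.8 m, then turn left 85°, forward 4.1 m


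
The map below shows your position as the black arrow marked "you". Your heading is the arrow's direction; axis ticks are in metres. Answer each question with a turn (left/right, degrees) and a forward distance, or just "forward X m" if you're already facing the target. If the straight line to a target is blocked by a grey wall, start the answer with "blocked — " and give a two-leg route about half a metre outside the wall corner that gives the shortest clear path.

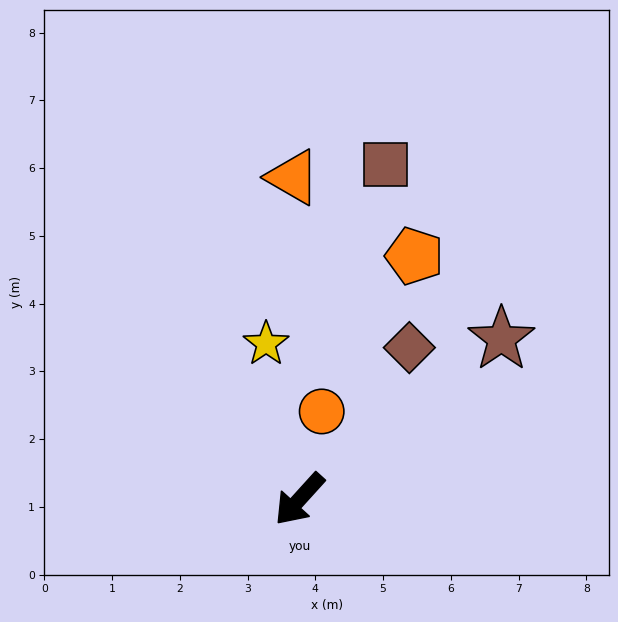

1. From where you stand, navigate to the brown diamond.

turn right 174°, forward 2.8 m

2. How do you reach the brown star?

turn left 171°, forward 3.8 m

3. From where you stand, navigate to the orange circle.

turn right 152°, forward 1.3 m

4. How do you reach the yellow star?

turn right 126°, forward 2.3 m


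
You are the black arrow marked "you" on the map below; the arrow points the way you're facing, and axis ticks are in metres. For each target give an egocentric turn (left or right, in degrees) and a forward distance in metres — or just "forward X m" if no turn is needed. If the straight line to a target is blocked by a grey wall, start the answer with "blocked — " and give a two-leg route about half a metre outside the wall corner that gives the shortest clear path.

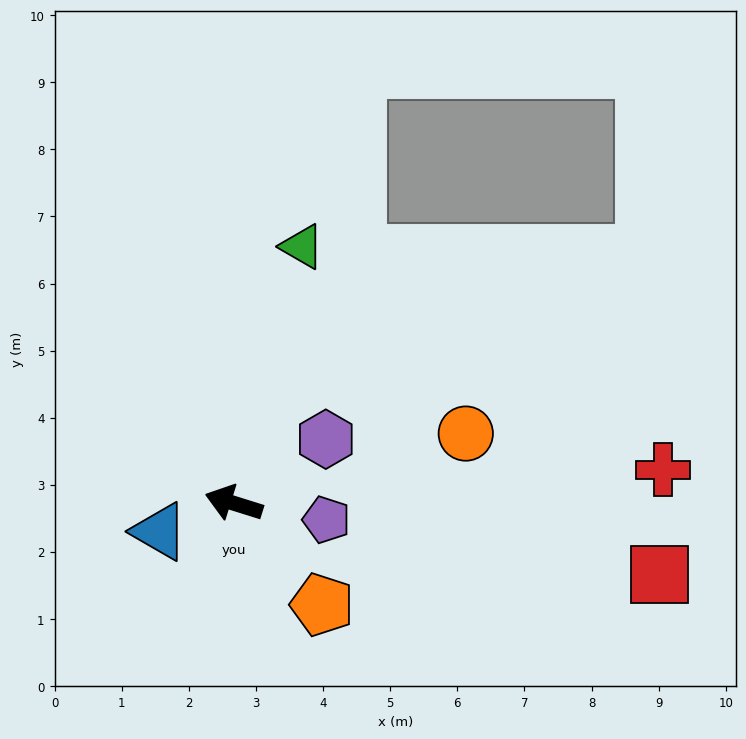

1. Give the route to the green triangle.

turn right 88°, forward 4.0 m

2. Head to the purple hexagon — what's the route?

turn right 128°, forward 1.7 m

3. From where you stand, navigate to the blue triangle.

turn left 38°, forward 1.2 m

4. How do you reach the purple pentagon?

turn right 173°, forward 1.4 m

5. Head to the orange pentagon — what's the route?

turn left 148°, forward 2.0 m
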